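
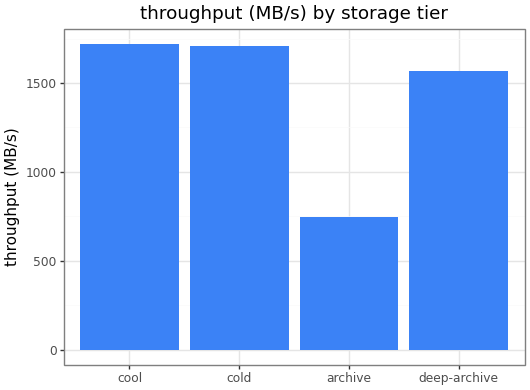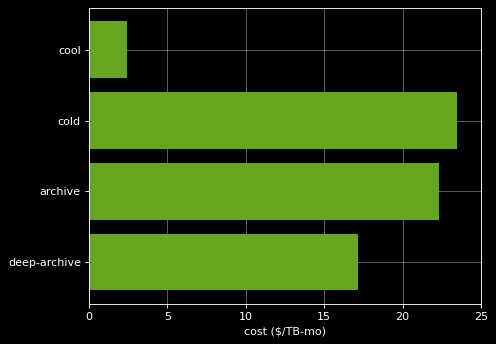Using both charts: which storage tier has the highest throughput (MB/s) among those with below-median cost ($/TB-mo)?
cool

Chart 2 median cost ($/TB-mo) ≈ 20; below-median storage tiers: cool, deep-archive. Among those, cool has the highest throughput (MB/s) (≈ 1800).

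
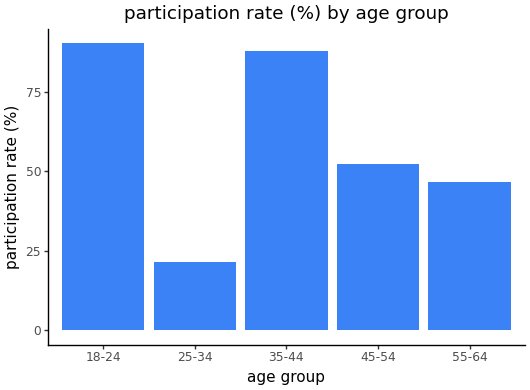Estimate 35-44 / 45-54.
35-44 ≈ 90, 45-54 ≈ 50; 90/50 ≈ 1.8.

≈ 1.8×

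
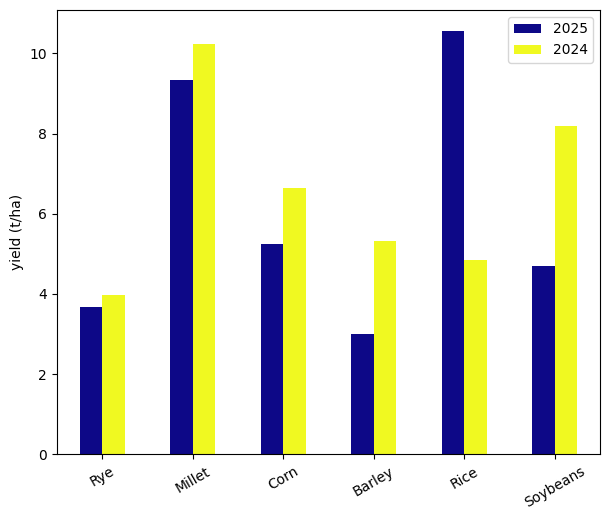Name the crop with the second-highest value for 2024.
Top 3 for 2024: Millet ≈ 10, Soybeans ≈ 8, Corn ≈ 7.

Soybeans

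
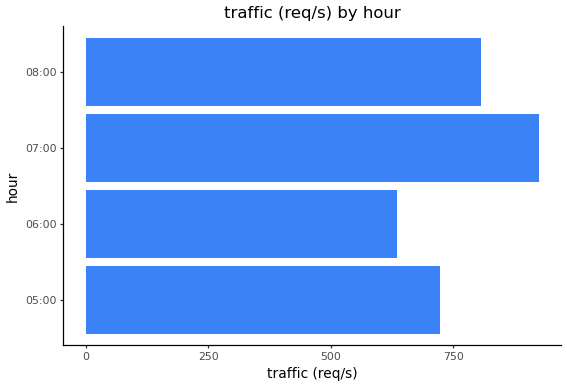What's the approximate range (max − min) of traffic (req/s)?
Max 07:00 ≈ 900, min 06:00 ≈ 600; range ≈ 300.

≈ 300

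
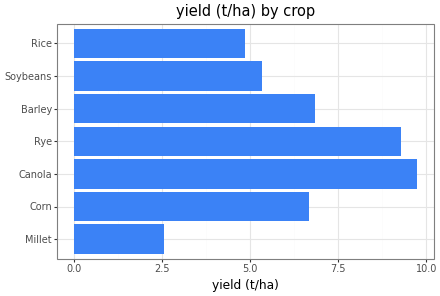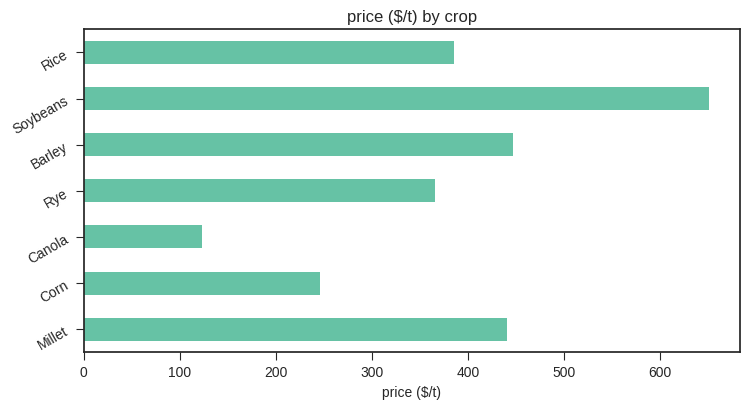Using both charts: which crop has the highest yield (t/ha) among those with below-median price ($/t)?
Canola

Chart 2 median price ($/t) ≈ 400; below-median crops: Corn, Canola, Rye. Among those, Canola has the highest yield (t/ha) (≈ 10).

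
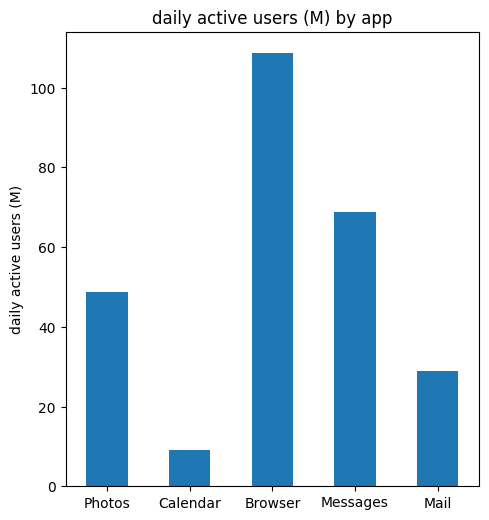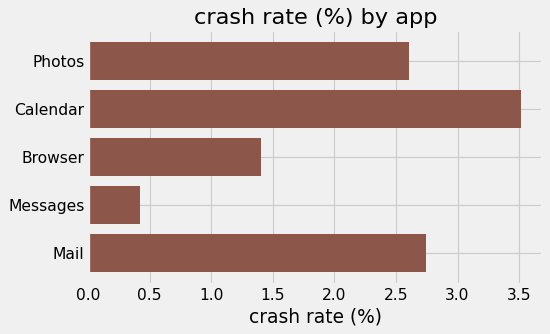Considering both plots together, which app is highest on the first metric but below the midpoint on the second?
Chart 2 median crash rate (%) ≈ 2.5; below-median apps: Browser, Messages. Among those, Browser has the highest daily active users (M) (≈ 110).

Browser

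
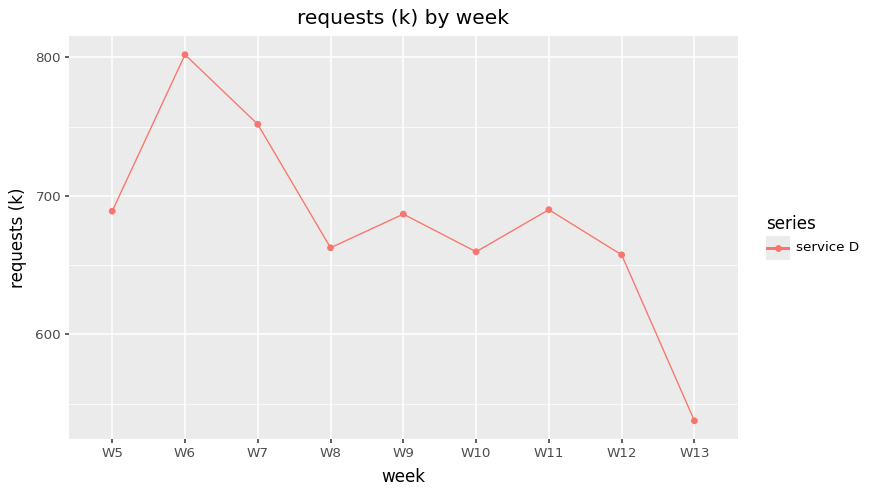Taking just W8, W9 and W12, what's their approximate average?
(650 + 675 + 650) / 3 ≈ 658.

≈ 658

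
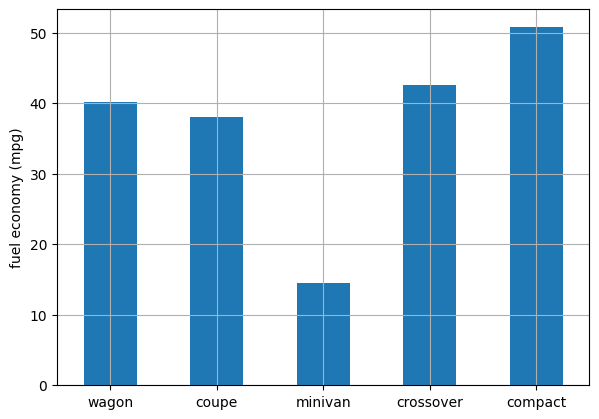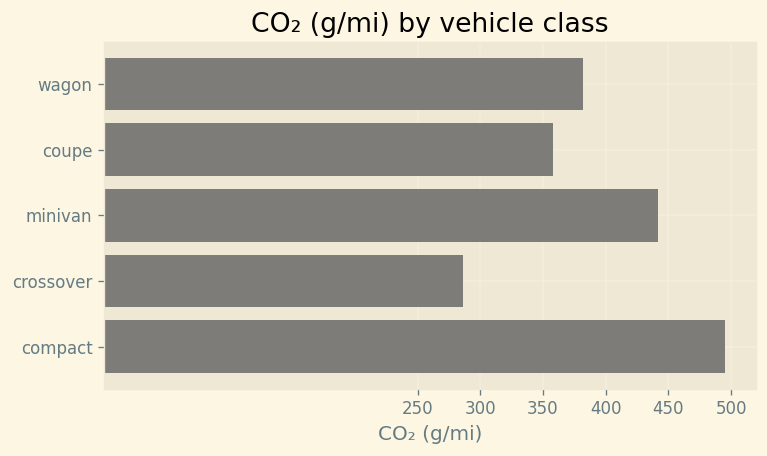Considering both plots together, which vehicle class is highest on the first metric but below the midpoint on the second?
Chart 2 median CO₂ (g/mi) ≈ 400; below-median vehicle classes: coupe, crossover. Among those, crossover has the highest fuel economy (mpg) (≈ 45).

crossover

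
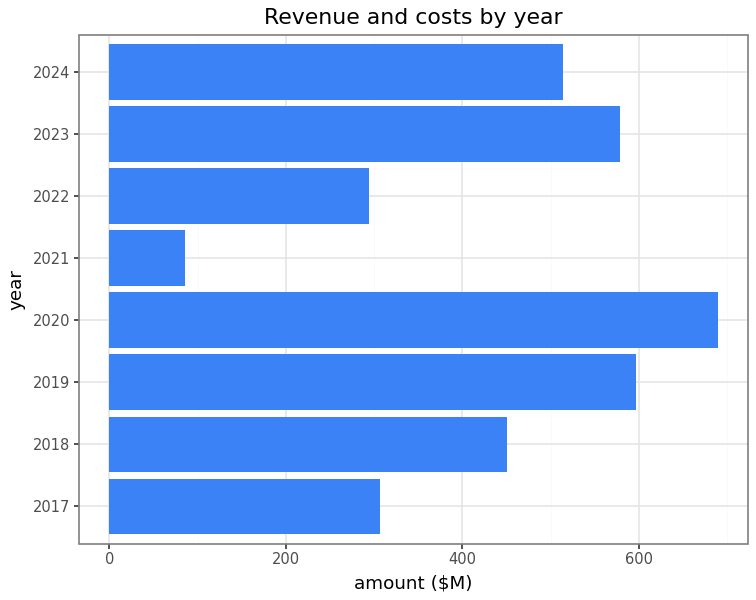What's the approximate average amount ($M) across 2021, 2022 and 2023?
≈ 333

(100 + 300 + 600) / 3 ≈ 333.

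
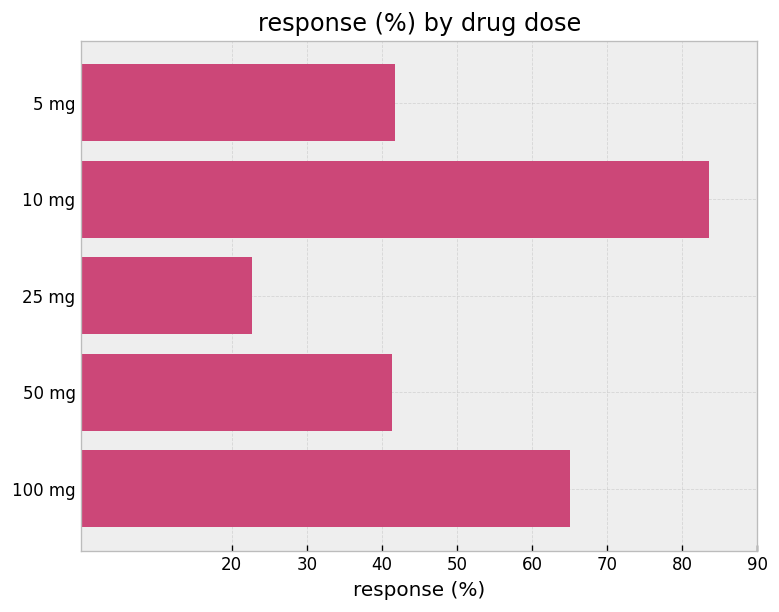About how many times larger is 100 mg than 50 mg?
≈ 1.75×

100 mg ≈ 70, 50 mg ≈ 40; 70/40 ≈ 1.75.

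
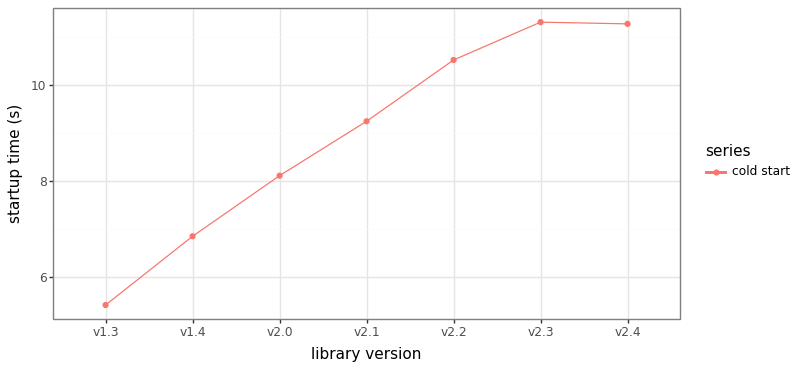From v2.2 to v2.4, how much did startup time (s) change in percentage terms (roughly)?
≈ +9.5%

v2.2 ≈ 10.5, v2.4 ≈ 11.5; (11.5 − 10.5) / 10.5 ≈ +9.5%.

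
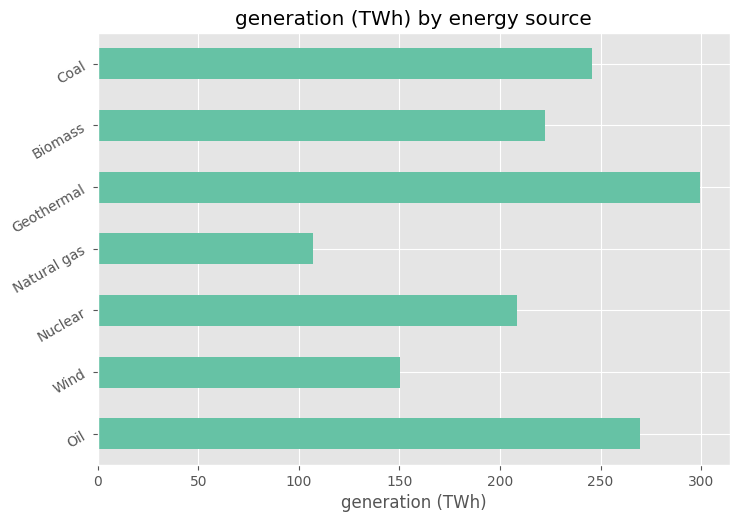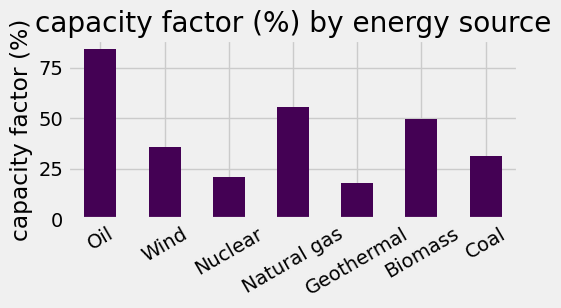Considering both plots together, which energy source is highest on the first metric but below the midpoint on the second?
Chart 2 median capacity factor (%) ≈ 40; below-median energy sources: Nuclear, Geothermal, Coal. Among those, Geothermal has the highest generation (TWh) (≈ 300).

Geothermal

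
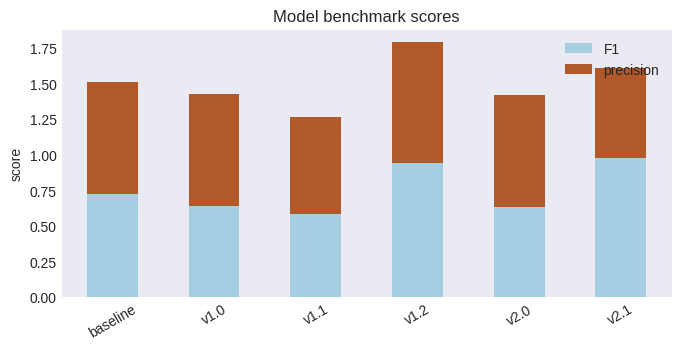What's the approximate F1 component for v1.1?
≈ 0.6

F1 top ≈ 0.6, bottom ≈ 0.0; segment ≈ 0.6.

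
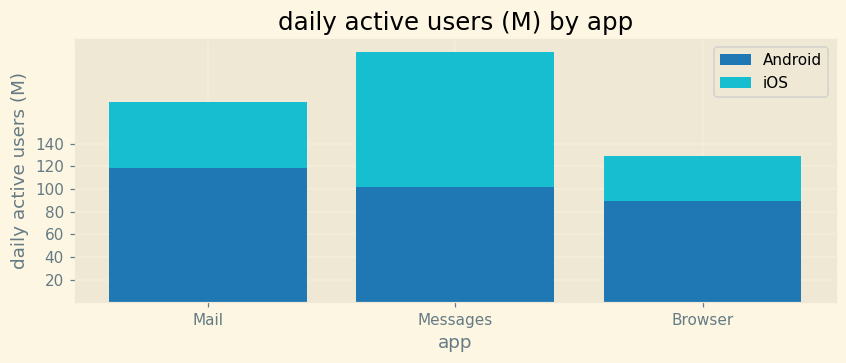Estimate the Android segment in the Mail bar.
Android top ≈ 120, bottom ≈ 0; segment ≈ 120.

≈ 120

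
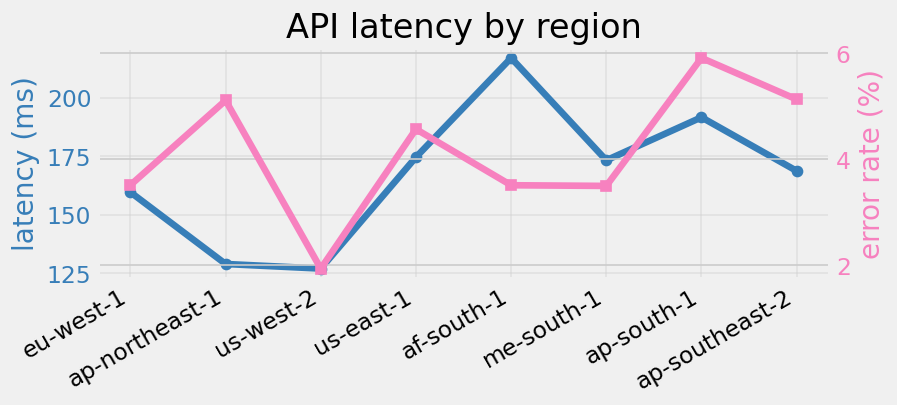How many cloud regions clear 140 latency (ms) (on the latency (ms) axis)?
6

Above 140: eu-west-1, us-east-1, af-south-1, me-south-1, ap-south-1, ap-southeast-2.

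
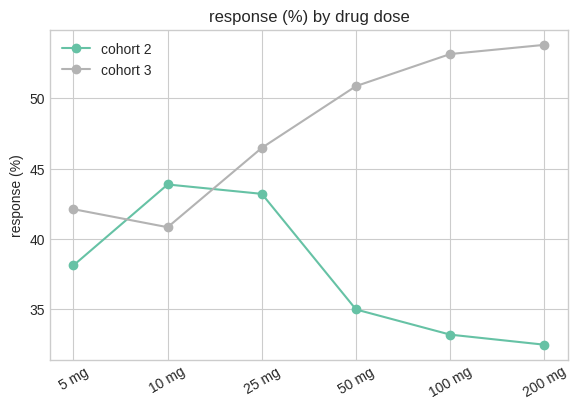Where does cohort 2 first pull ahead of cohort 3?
10 mg

5 mg: cohort 2 ≈ 38 vs cohort 3 ≈ 42 (not yet); 10 mg: cohort 2 ≈ 44 vs cohort 3 ≈ 40 (first crossover).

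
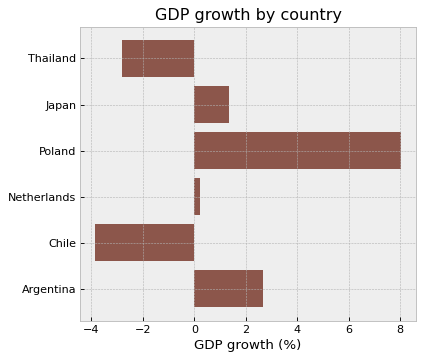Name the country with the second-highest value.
Top 3: Poland ≈ 8, Argentina ≈ 3, Japan ≈ 1.

Argentina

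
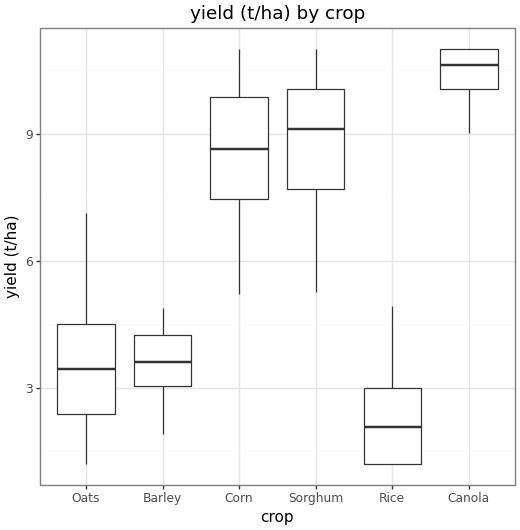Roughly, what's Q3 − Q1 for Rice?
≈ 2

Q3 ≈ 3, Q1 ≈ 1; IQR ≈ 2.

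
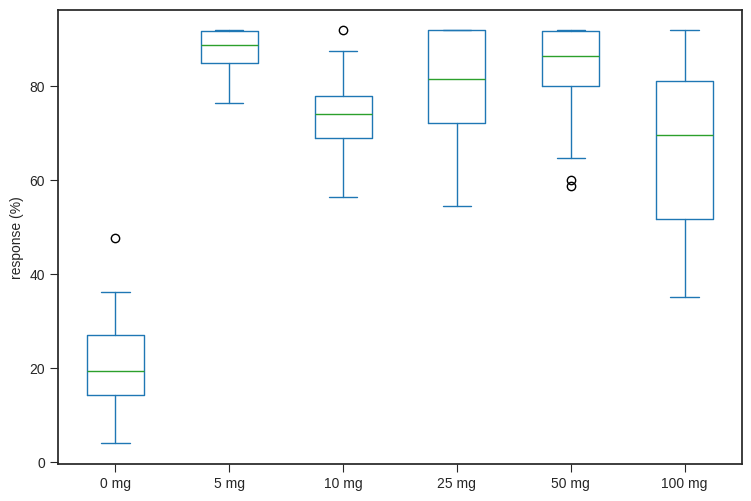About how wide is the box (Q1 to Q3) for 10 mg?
Q3 ≈ 80, Q1 ≈ 70; IQR ≈ 10.

≈ 10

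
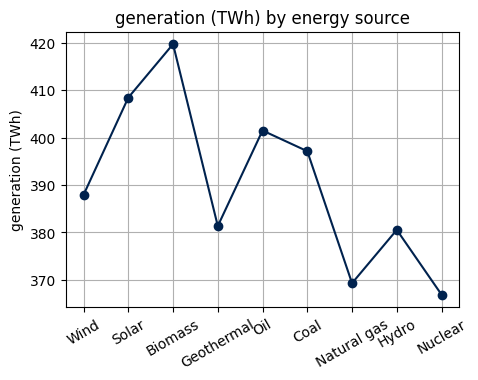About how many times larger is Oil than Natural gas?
Oil ≈ 400, Natural gas ≈ 370; 400/370 ≈ 1.08.

≈ 1.08×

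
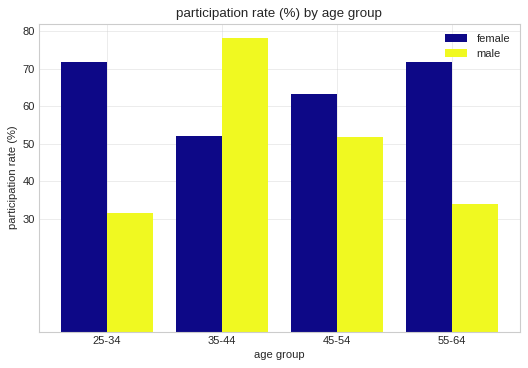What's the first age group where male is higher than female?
35-44

25-34: male ≈ 30 vs female ≈ 70 (not yet); 35-44: male ≈ 80 vs female ≈ 50 (first crossover).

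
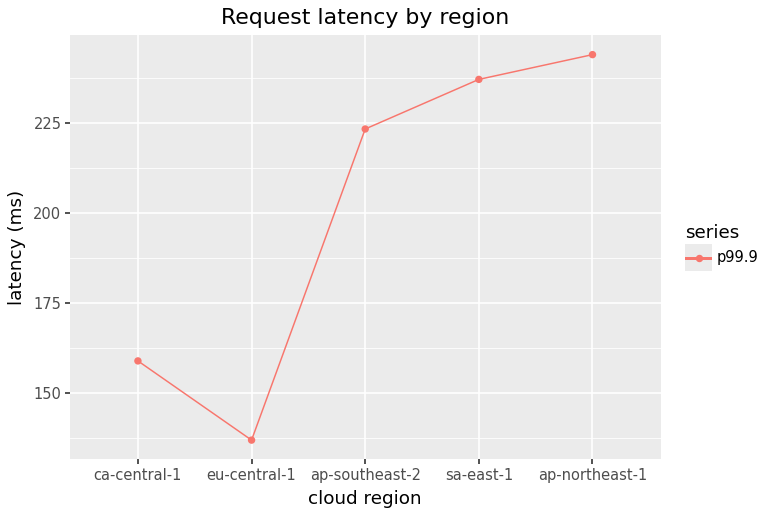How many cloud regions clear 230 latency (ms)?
2

Above 230: sa-east-1, ap-northeast-1.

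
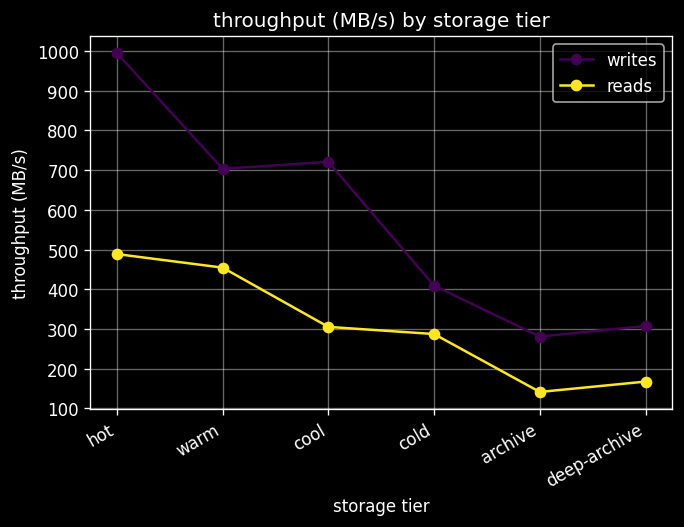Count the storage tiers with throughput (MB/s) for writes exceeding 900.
1

Above 900: hot.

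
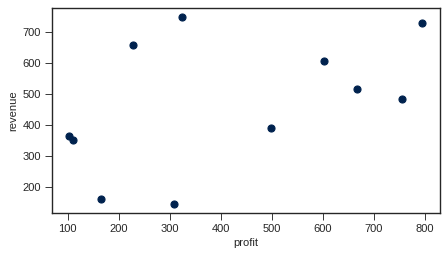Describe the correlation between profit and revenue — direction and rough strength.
positive, moderate

Points are positively correlated; moderate (|r| ≈ 0.5).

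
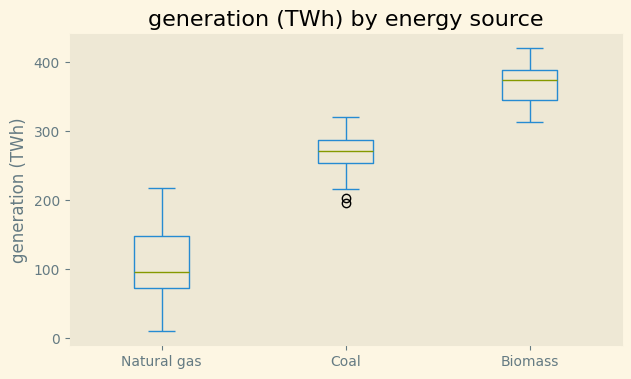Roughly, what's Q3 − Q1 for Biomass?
Q3 ≈ 400, Q1 ≈ 350; IQR ≈ 50.

≈ 50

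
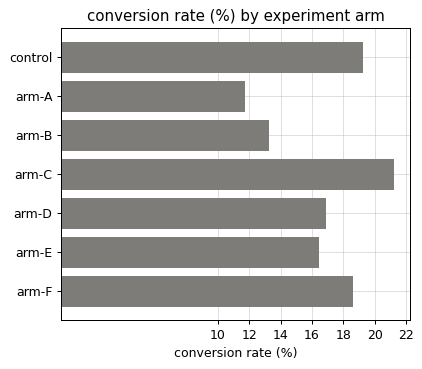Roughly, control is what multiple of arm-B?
control ≈ 20, arm-B ≈ 14; 20/14 ≈ 1.43.

≈ 1.43×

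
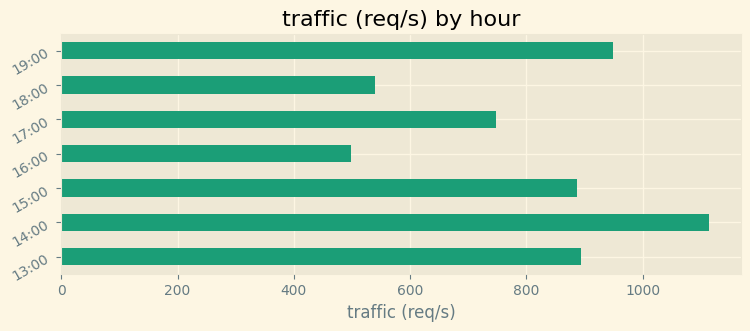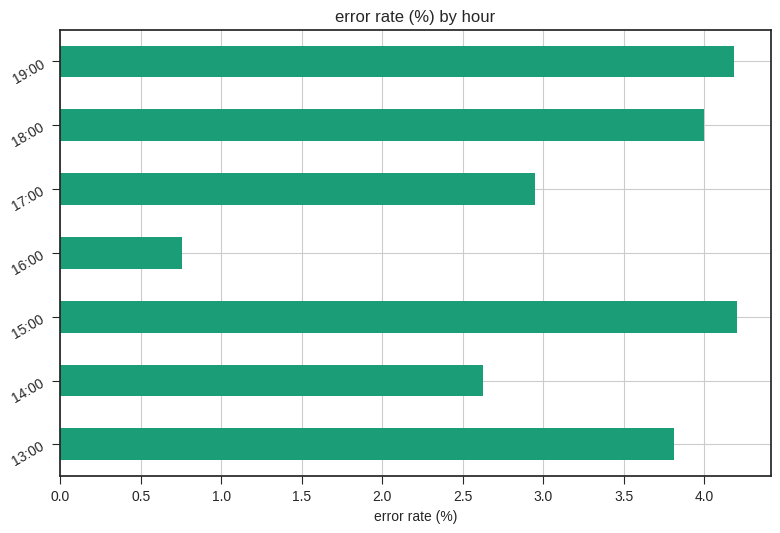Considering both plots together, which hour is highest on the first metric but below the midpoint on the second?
14:00

Chart 2 median error rate (%) ≈ 4; below-median hours: 14:00, 16:00, 17:00. Among those, 14:00 has the highest traffic (req/s) (≈ 1200).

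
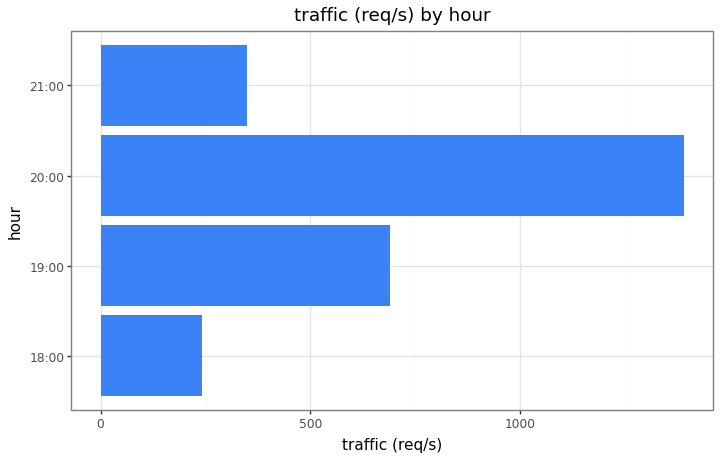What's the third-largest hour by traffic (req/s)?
21:00

Top 4: 20:00 ≈ 1400, 19:00 ≈ 600, 21:00 ≈ 400, 18:00 ≈ 200.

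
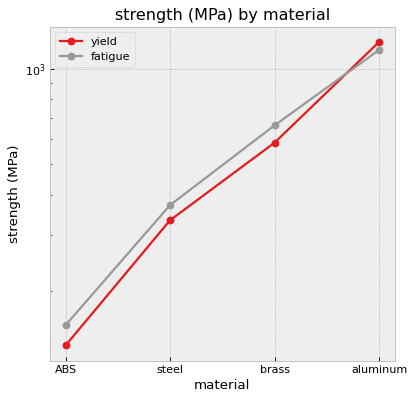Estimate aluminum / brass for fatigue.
≈ 1.57×

aluminum ≈ 1100, brass ≈ 700; 1100/700 ≈ 1.57.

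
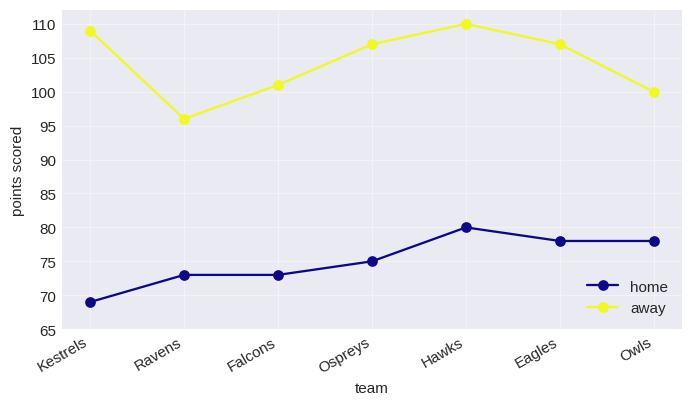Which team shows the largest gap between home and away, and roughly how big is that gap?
Kestrels, ≈ 40

Kestrels: home ≈ 70, away ≈ 110 → gap ≈ 40. Next-largest (Ospreys) is only ≈ 30.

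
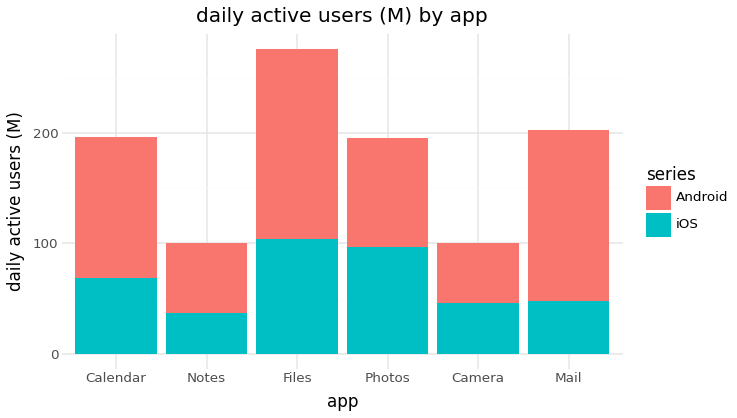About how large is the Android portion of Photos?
Android top ≈ 200, bottom ≈ 100; segment ≈ 100.

≈ 100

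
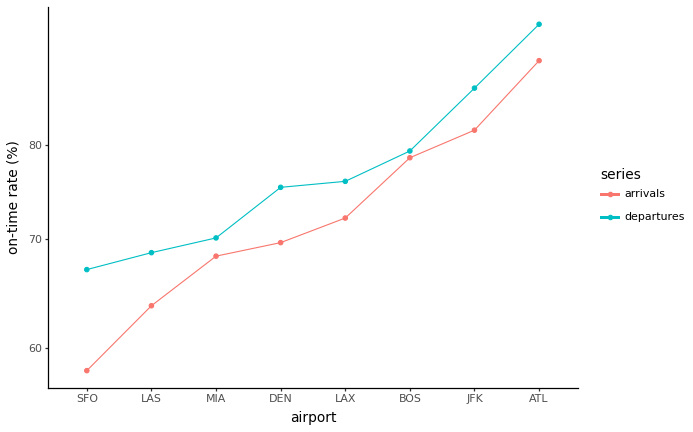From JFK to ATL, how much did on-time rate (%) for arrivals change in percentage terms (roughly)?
≈ +12.5%

JFK ≈ 80, ATL ≈ 90; (90 − 80) / 80 ≈ +12.5%.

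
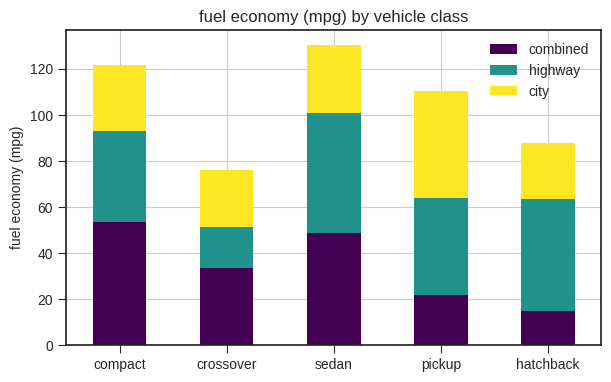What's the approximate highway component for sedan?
highway top ≈ 100, bottom ≈ 40; segment ≈ 60.

≈ 60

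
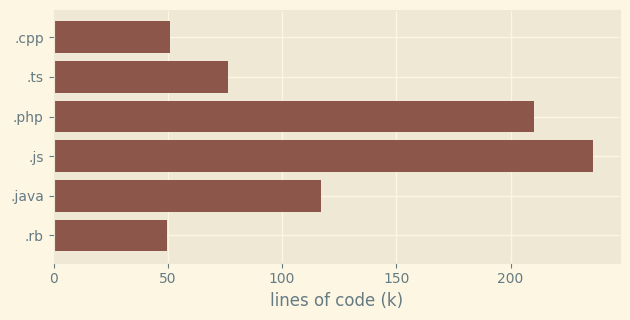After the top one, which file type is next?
.php

Top 3: .js ≈ 240, .php ≈ 220, .java ≈ 120.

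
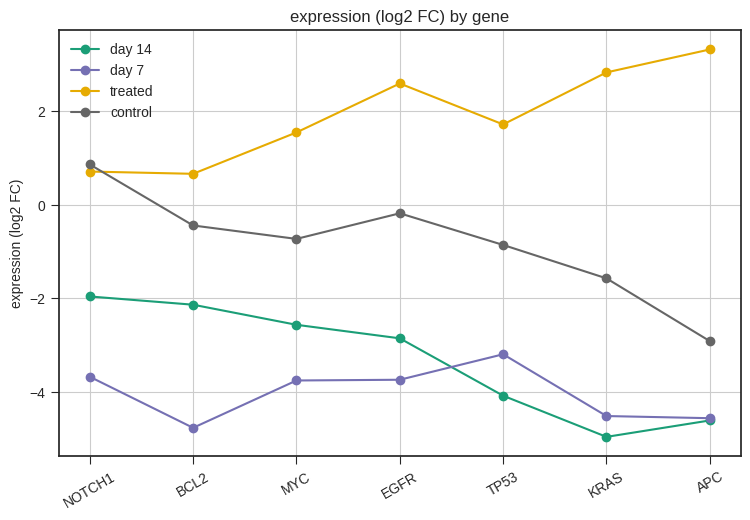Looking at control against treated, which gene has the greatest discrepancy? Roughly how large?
APC: control ≈ -3, treated ≈ 3 → gap ≈ 6. Next-largest (KRAS) is only ≈ 5.

APC, ≈ 6 log2 FC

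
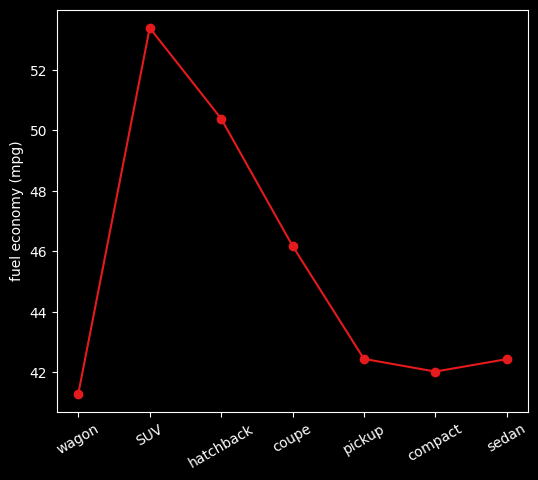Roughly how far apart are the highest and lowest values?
Max SUV ≈ 54, min wagon ≈ 42; range ≈ 12.

≈ 12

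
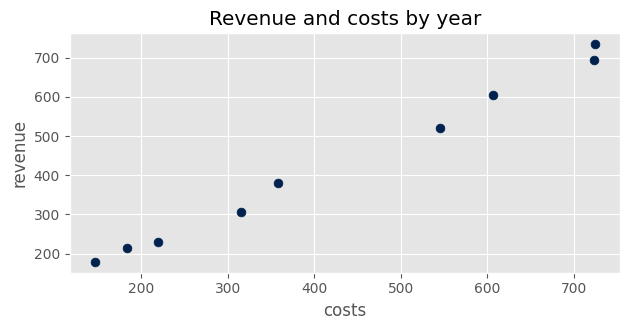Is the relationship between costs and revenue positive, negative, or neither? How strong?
Points are positively correlated; strong (|r| ≈ 1.0).

positive, strong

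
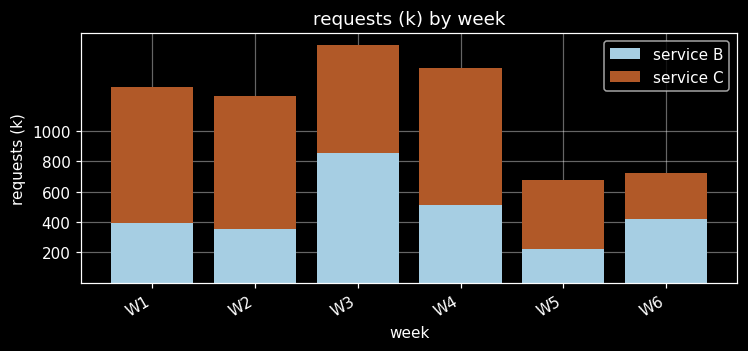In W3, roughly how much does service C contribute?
service C top ≈ 1600, bottom ≈ 800; segment ≈ 800.

≈ 800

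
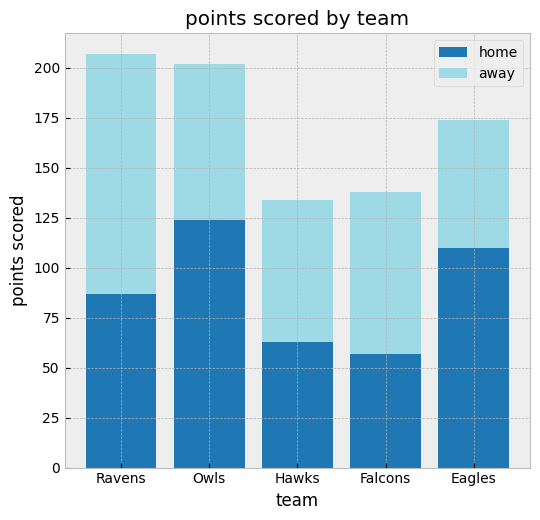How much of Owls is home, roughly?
home top ≈ 120, bottom ≈ 0; segment ≈ 120.

≈ 120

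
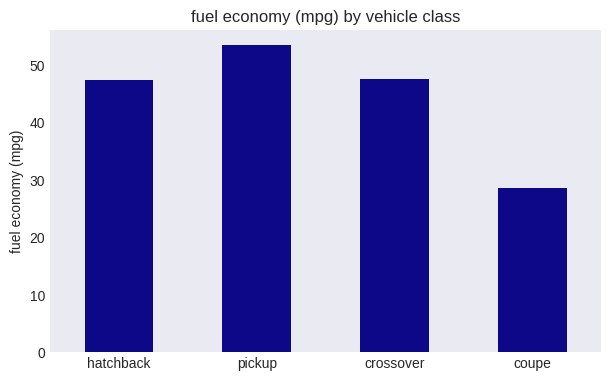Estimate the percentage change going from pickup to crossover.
≈ -9.1%

pickup ≈ 55, crossover ≈ 50; (50 − 55) / 55 ≈ -9.1%.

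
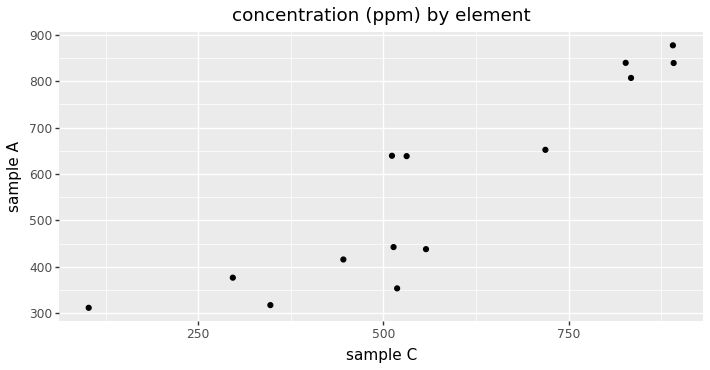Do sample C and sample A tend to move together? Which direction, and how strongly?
positive, strong

Points are positively correlated; strong (|r| ≈ 0.9).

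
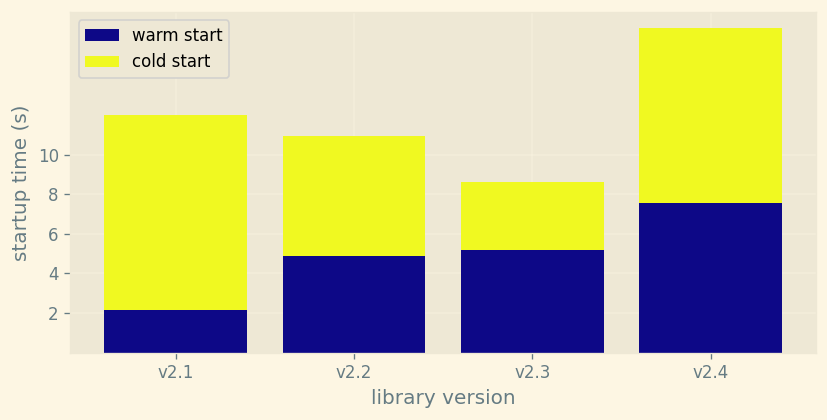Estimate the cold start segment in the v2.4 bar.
≈ 8

cold start top ≈ 16, bottom ≈ 8; segment ≈ 8.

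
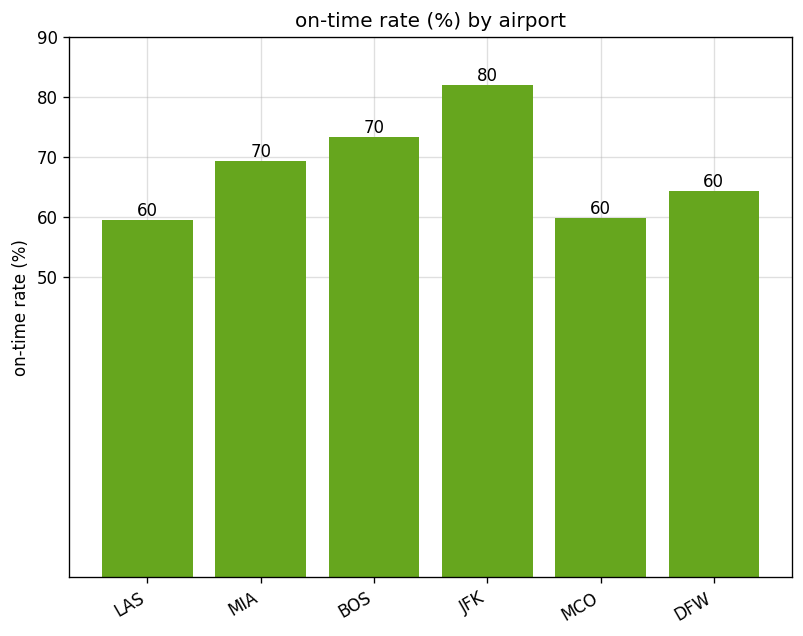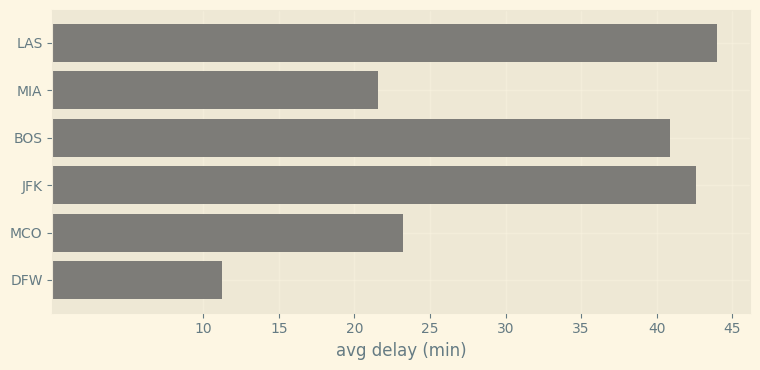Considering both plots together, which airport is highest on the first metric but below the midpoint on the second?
MIA

Chart 2 median avg delay (min) ≈ 30; below-median airports: MIA, MCO, DFW. Among those, MIA has the highest on-time rate (%) (≈ 70).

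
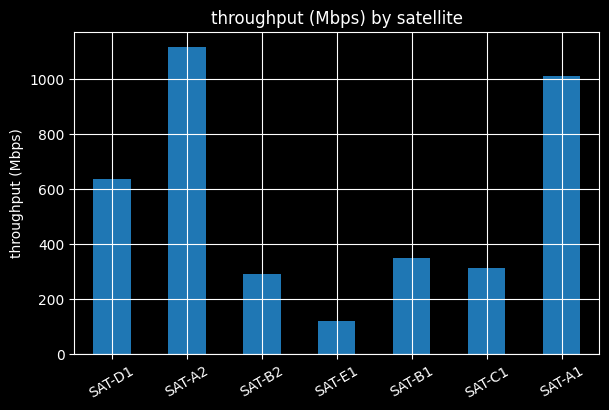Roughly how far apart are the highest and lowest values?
Max SAT-A2 ≈ 1100, min SAT-E1 ≈ 100; range ≈ 1000.

≈ 1000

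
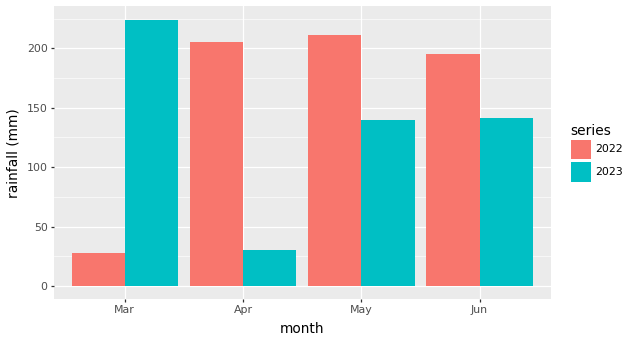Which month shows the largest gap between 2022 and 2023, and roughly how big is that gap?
Mar, ≈ 200 mm

Mar: 2022 ≈ 20, 2023 ≈ 220 → gap ≈ 200. Next-largest (Apr) is only ≈ 160.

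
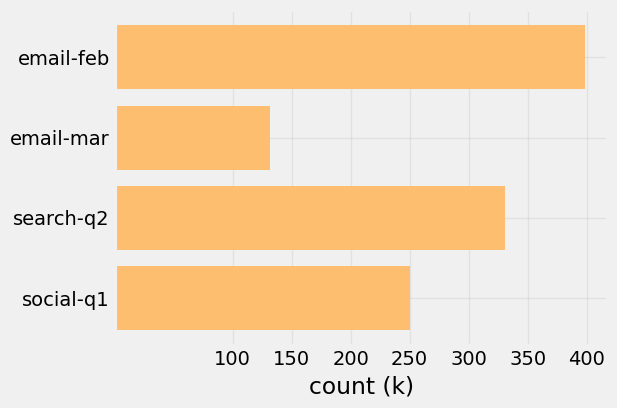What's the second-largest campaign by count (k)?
search-q2

Top 3: email-feb ≈ 400, search-q2 ≈ 350, social-q1 ≈ 250.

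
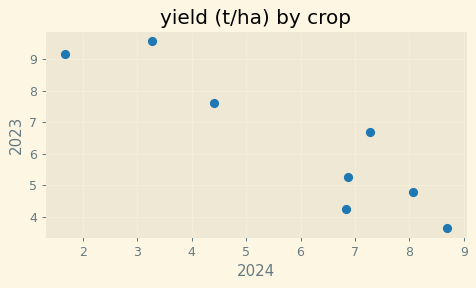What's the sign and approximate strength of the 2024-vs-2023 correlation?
negative, strong

Points are negatively correlated; strong (|r| ≈ 0.9).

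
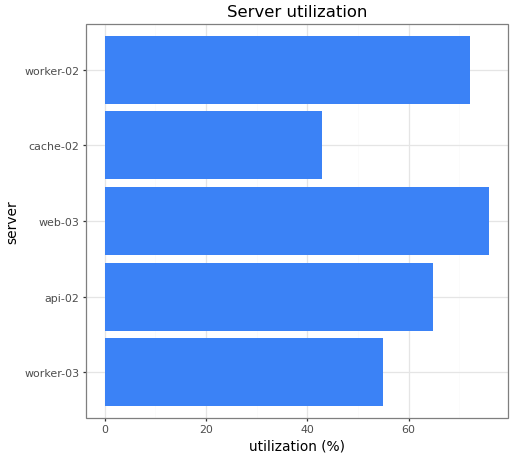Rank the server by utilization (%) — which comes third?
api-02

Top 4: web-03 ≈ 80, worker-02 ≈ 70, api-02 ≈ 60, worker-03 ≈ 50.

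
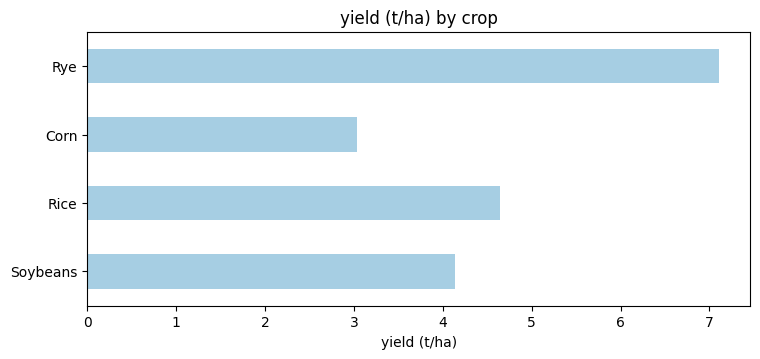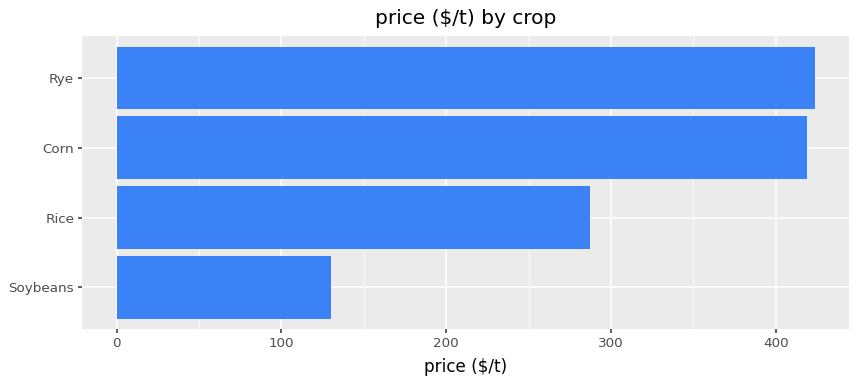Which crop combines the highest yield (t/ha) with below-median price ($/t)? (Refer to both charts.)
Rice

Chart 2 median price ($/t) ≈ 350; below-median crops: Soybeans, Rice. Among those, Rice has the highest yield (t/ha) (≈ 5).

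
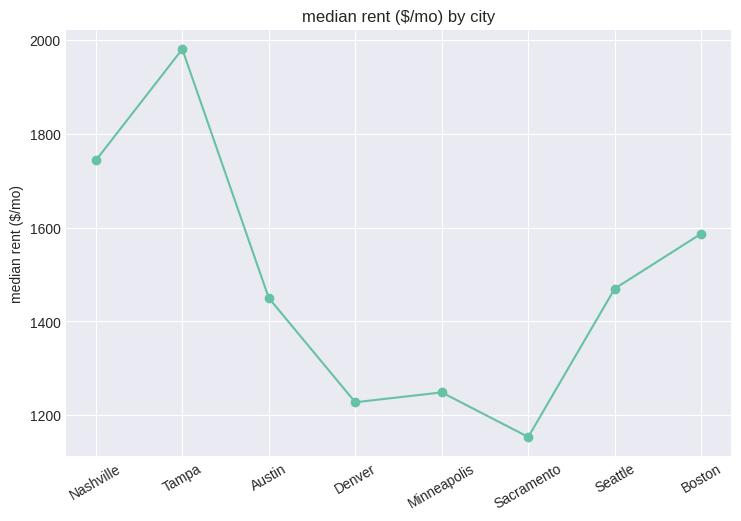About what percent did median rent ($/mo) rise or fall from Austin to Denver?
≈ -14.3%

Austin ≈ 1400, Denver ≈ 1200; (1200 − 1400) / 1400 ≈ -14.3%.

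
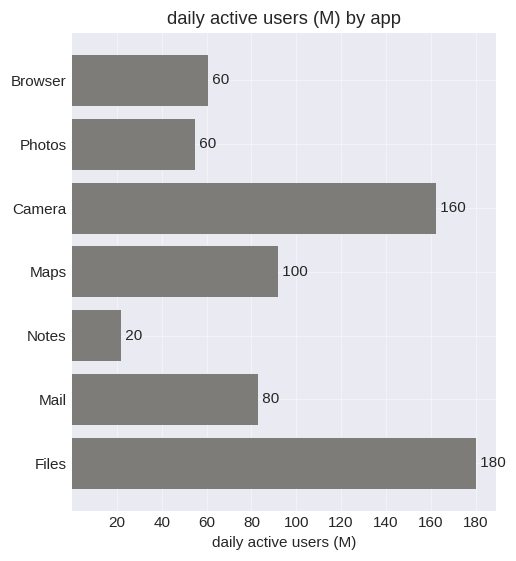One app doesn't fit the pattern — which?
Files ≈ 180; the rest sit between ≈ 20 and ≈ 160.

Files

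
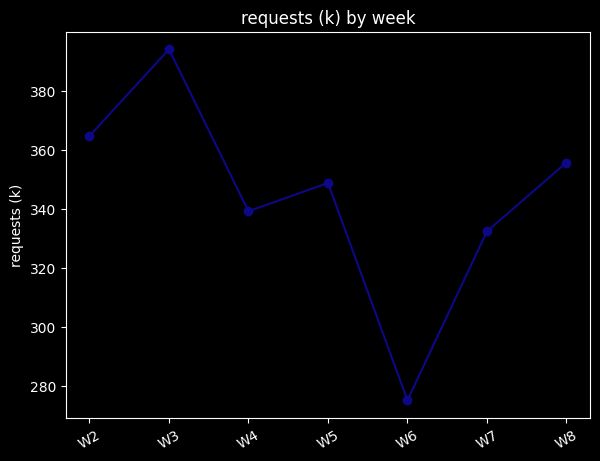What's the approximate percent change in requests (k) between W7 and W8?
W7 ≈ 330, W8 ≈ 360; (360 − 330) / 330 ≈ +9.1%.

≈ +9.1%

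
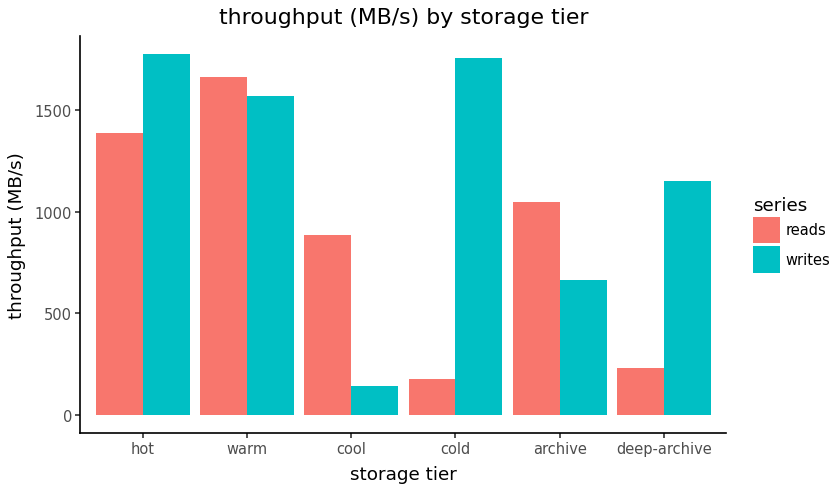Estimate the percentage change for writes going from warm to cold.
≈ +12.5%

warm ≈ 1600, cold ≈ 1800; (1800 − 1600) / 1600 ≈ +12.5%.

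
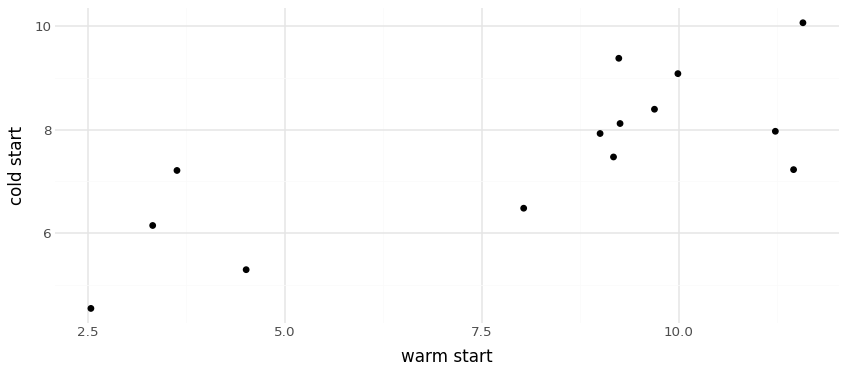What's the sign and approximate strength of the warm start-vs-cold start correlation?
Points are positively correlated; strong (|r| ≈ 0.8).

positive, strong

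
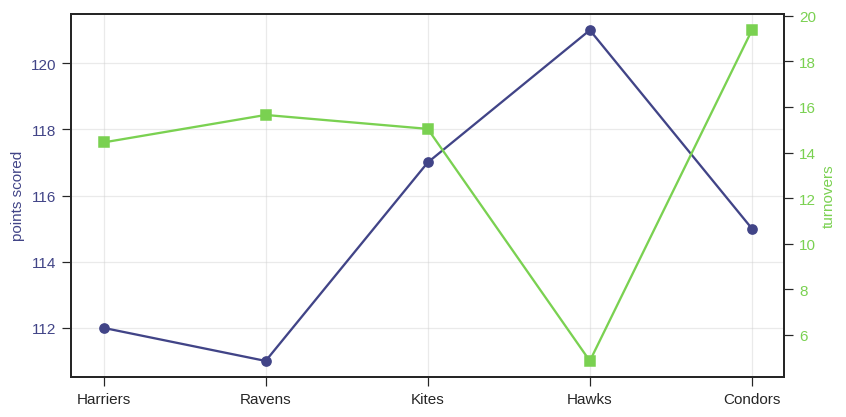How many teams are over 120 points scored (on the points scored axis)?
Above 120: Hawks.

1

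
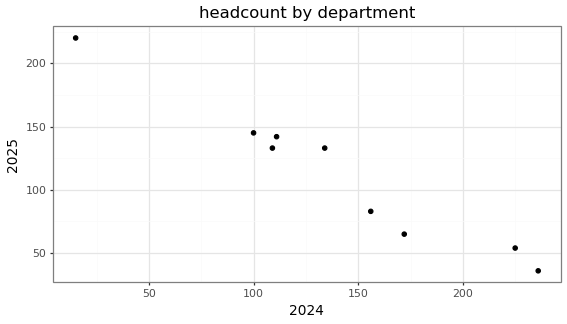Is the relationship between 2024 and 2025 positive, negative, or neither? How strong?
negative, strong

Points are negatively correlated; strong (|r| ≈ 1.0).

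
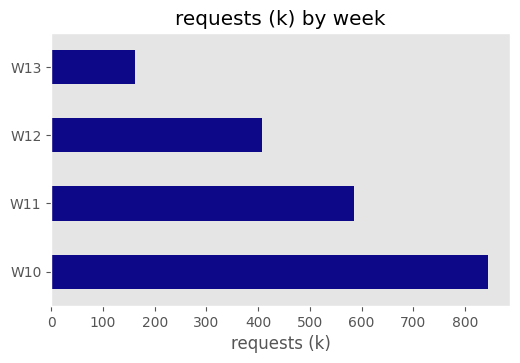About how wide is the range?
≈ 600

Max W10 ≈ 800, min W13 ≈ 200; range ≈ 600.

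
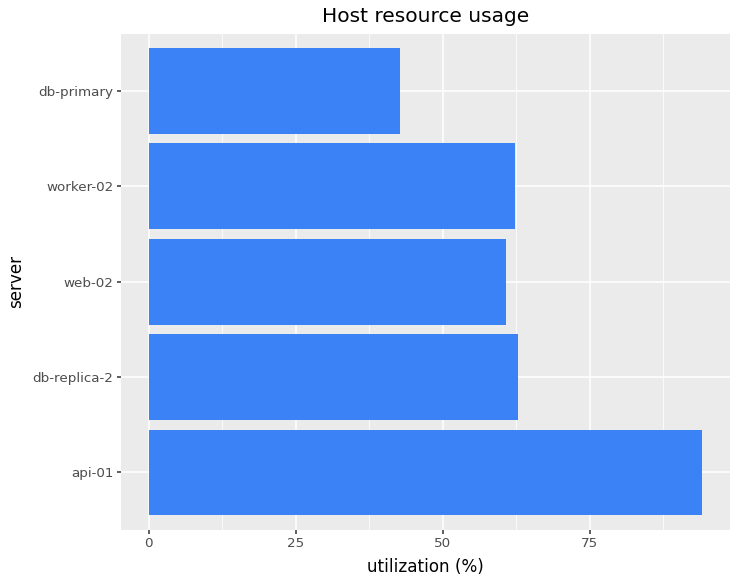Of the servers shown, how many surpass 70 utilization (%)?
Above 70: api-01.

1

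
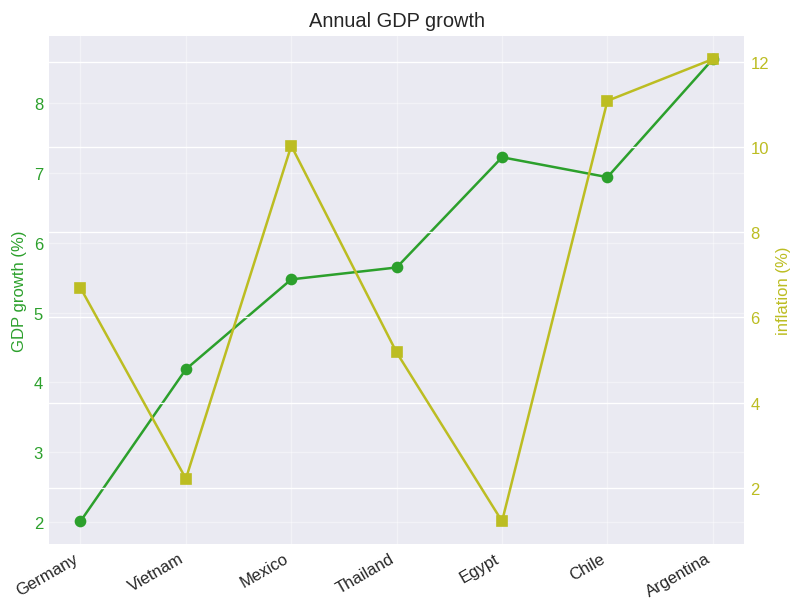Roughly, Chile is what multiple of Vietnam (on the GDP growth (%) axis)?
≈ 1.75×

Chile ≈ 7, Vietnam ≈ 4; 7/4 ≈ 1.75.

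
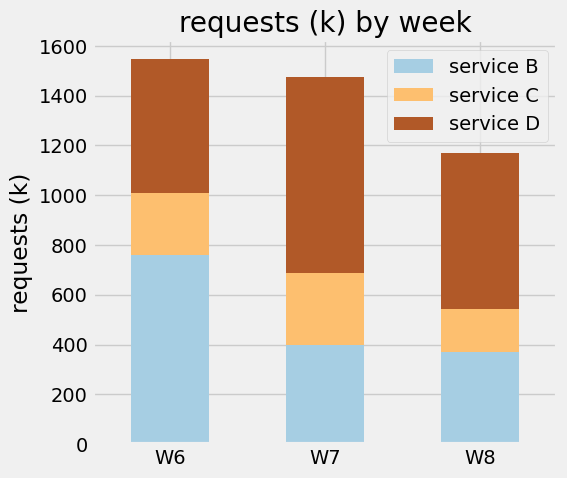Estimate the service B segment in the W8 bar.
≈ 400

service B top ≈ 400, bottom ≈ 0; segment ≈ 400.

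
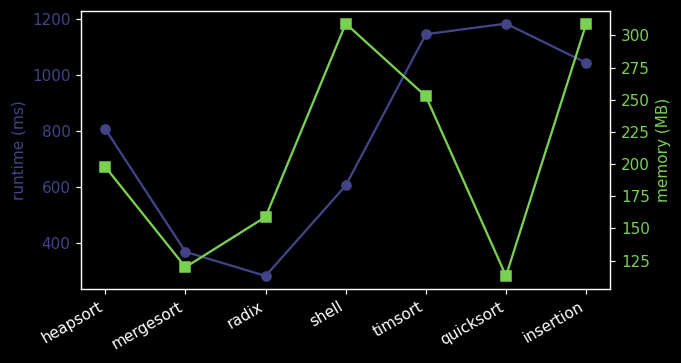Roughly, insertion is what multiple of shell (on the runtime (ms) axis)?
insertion ≈ 1000, shell ≈ 600; 1000/600 ≈ 1.67.

≈ 1.67×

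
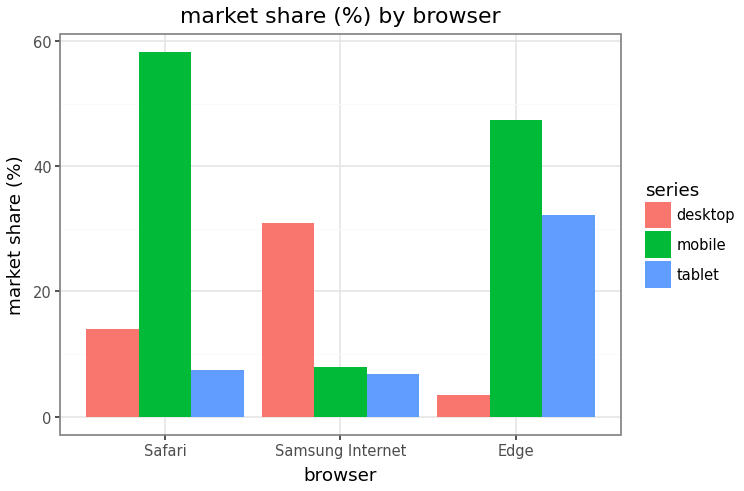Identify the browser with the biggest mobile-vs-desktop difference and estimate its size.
Safari: mobile ≈ 60, desktop ≈ 15 → gap ≈ 45. Next-largest (Edge) is only ≈ 40.

Safari, ≈ 45 %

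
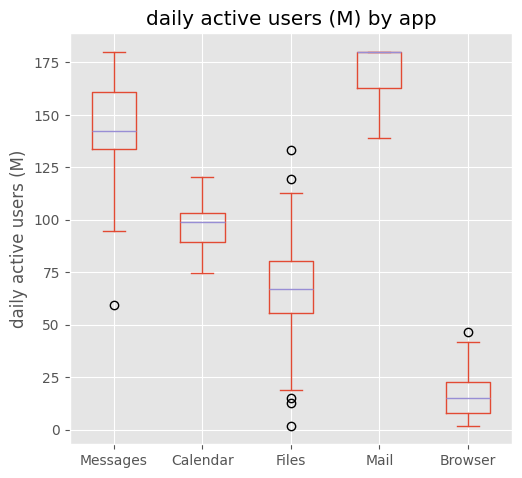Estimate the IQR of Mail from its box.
≈ 20

Q3 ≈ 180, Q1 ≈ 160; IQR ≈ 20.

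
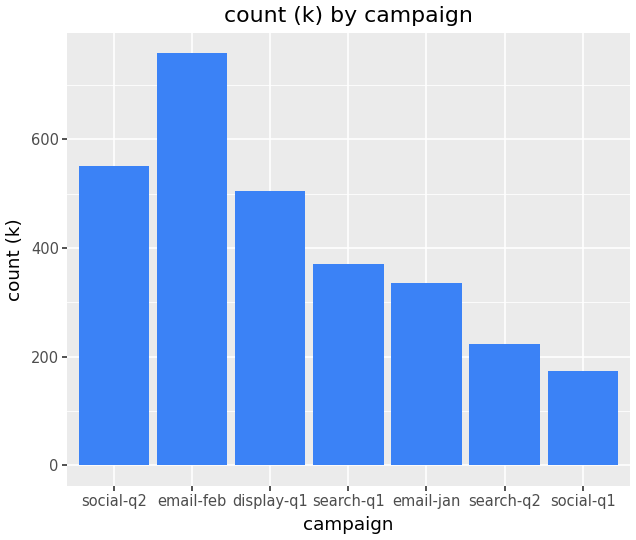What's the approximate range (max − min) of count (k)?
≈ 600

Max email-feb ≈ 800, min social-q1 ≈ 200; range ≈ 600.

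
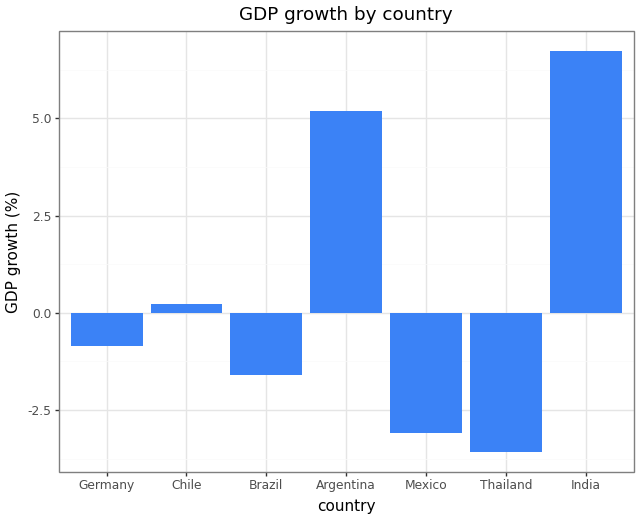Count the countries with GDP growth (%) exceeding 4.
Above 4: Argentina, India.

2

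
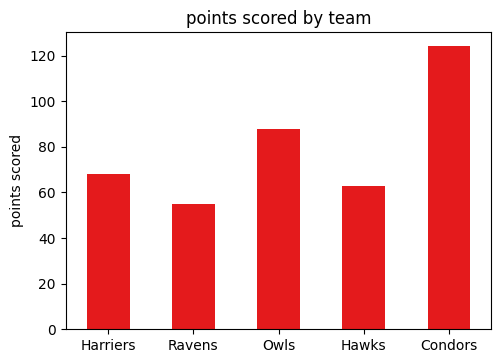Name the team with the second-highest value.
Top 3: Condors ≈ 120, Owls ≈ 80, Harriers ≈ 60.

Owls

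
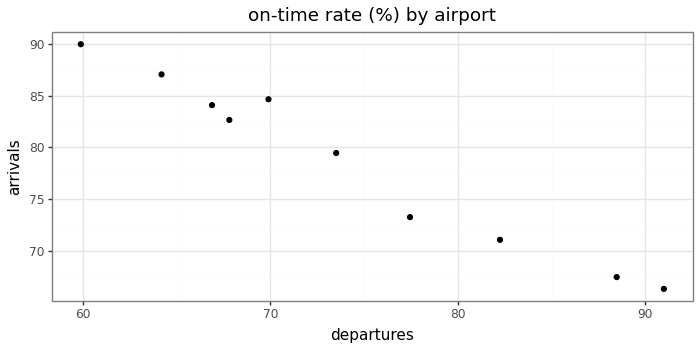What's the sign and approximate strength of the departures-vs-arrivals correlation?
Points are negatively correlated; strong (|r| ≈ 1.0).

negative, strong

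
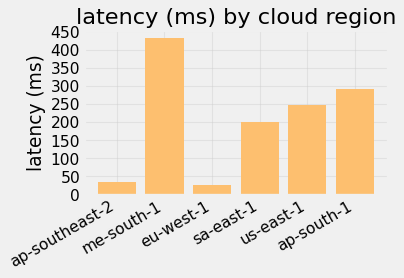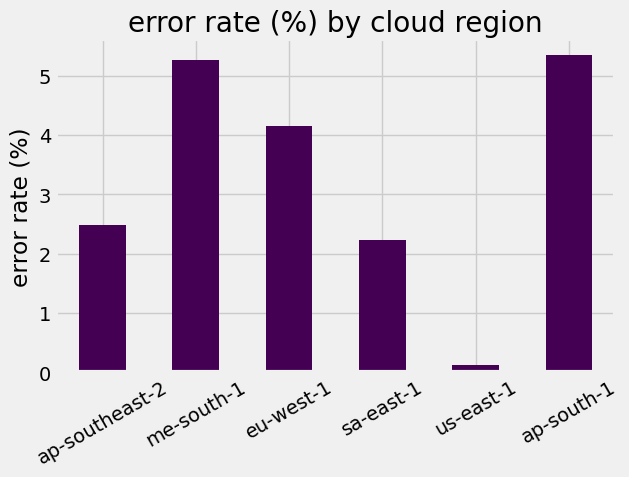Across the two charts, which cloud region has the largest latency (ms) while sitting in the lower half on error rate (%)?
Chart 2 median error rate (%) ≈ 3.5; below-median cloud regions: ap-southeast-2, sa-east-1, us-east-1. Among those, us-east-1 has the highest latency (ms) (≈ 250).

us-east-1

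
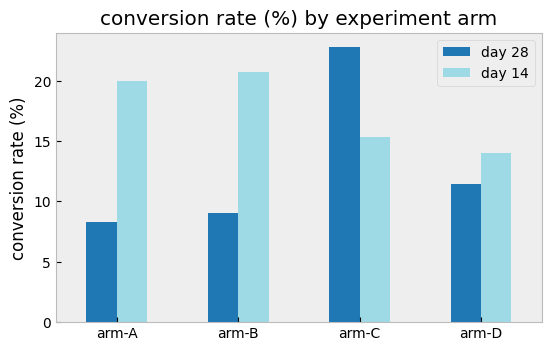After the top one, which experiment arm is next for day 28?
Top 3 for day 28: arm-C ≈ 22, arm-D ≈ 12, arm-B ≈ 10.

arm-D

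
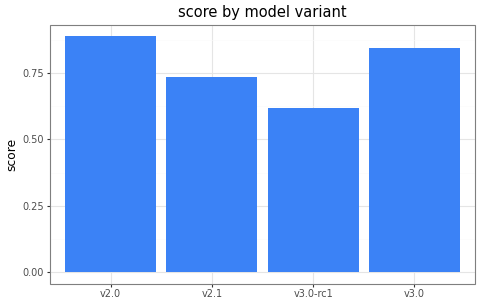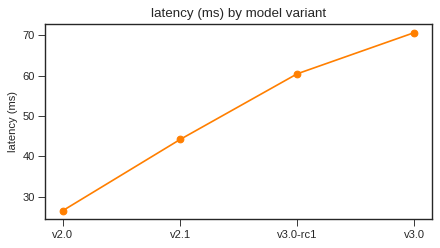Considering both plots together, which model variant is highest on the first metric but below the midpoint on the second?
Chart 2 median latency (ms) ≈ 50; below-median model variants: v2.0, v2.1. Among those, v2.0 has the highest score (≈ 0.9).

v2.0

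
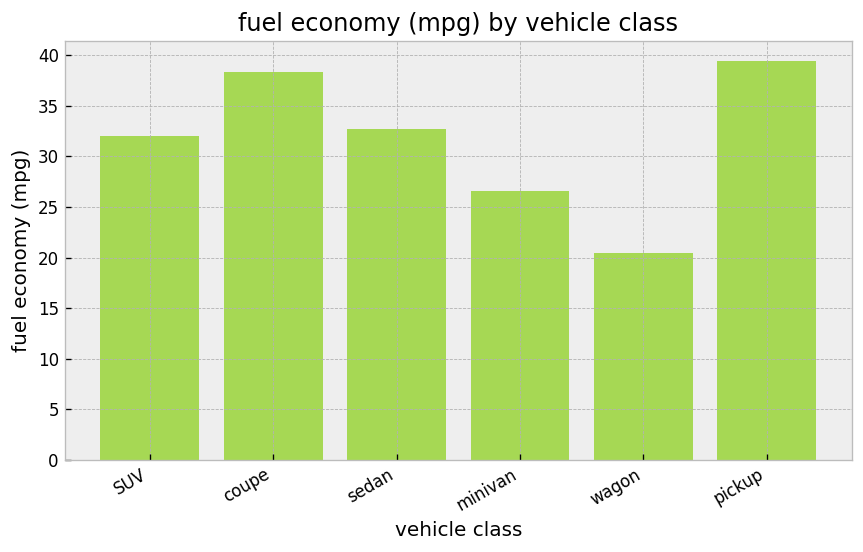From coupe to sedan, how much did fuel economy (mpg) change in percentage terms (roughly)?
coupe ≈ 40, sedan ≈ 35; (35 − 40) / 40 ≈ -12.5%.

≈ -12.5%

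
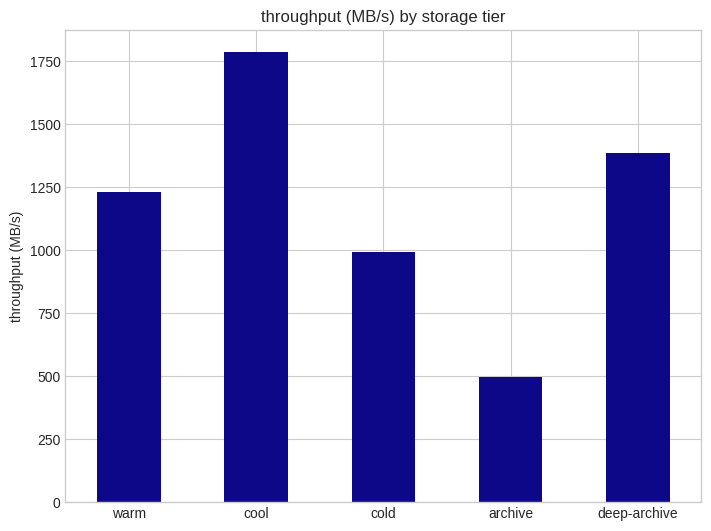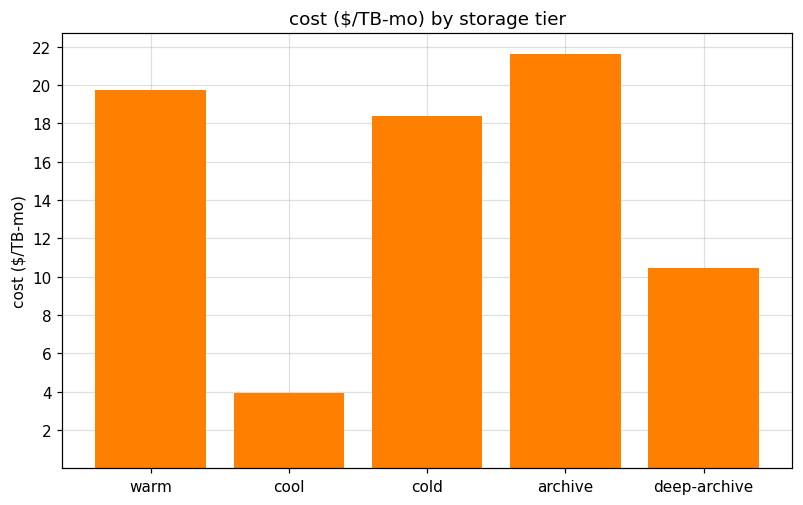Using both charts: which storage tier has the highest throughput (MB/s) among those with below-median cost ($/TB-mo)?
Chart 2 median cost ($/TB-mo) ≈ 18; below-median storage tiers: cool, deep-archive. Among those, cool has the highest throughput (MB/s) (≈ 1800).

cool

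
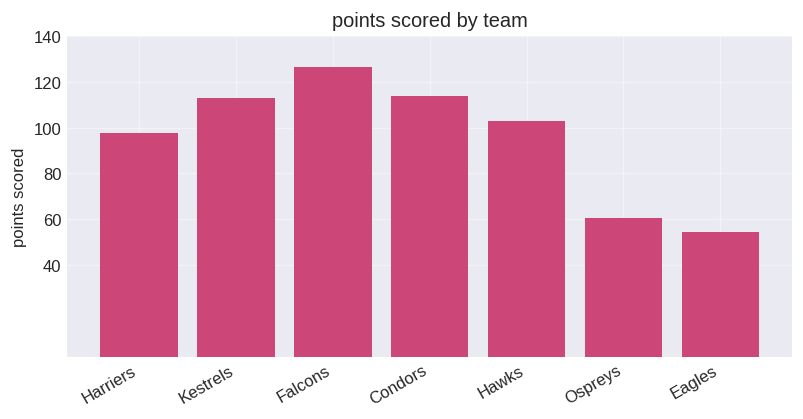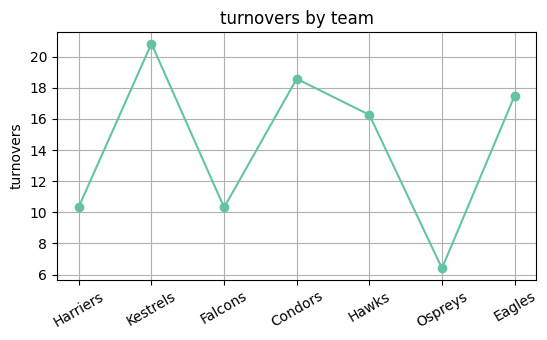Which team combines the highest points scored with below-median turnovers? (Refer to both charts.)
Chart 2 median turnovers ≈ 16; below-median teams: Harriers, Falcons, Ospreys. Among those, Falcons has the highest points scored (≈ 120).

Falcons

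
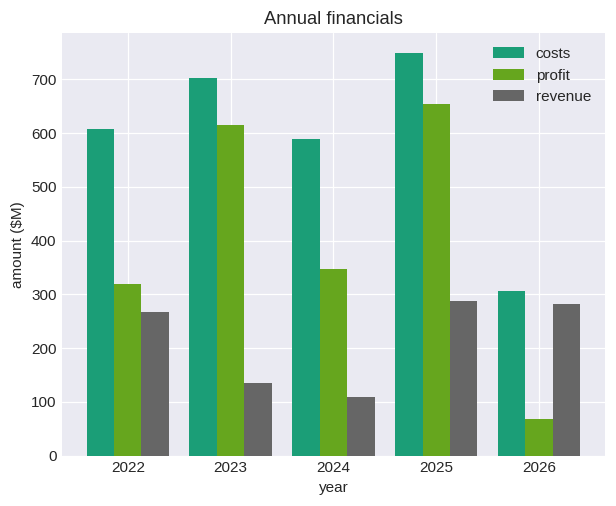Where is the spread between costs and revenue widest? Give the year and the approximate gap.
2023, ≈ 600 $M

2023: costs ≈ 700, revenue ≈ 100 → gap ≈ 600. Next-largest (2024) is only ≈ 500.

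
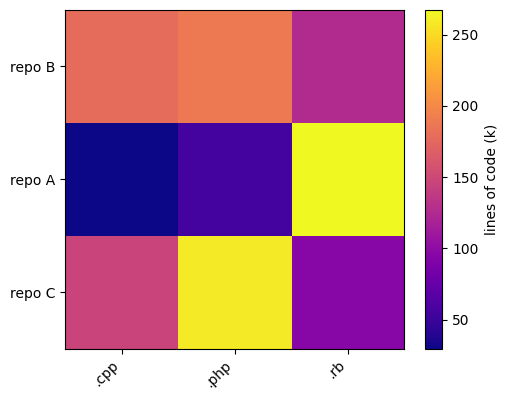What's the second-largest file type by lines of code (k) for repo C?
Top 3 for repo C: .php ≈ 260, .cpp ≈ 140, .rb ≈ 100.

.cpp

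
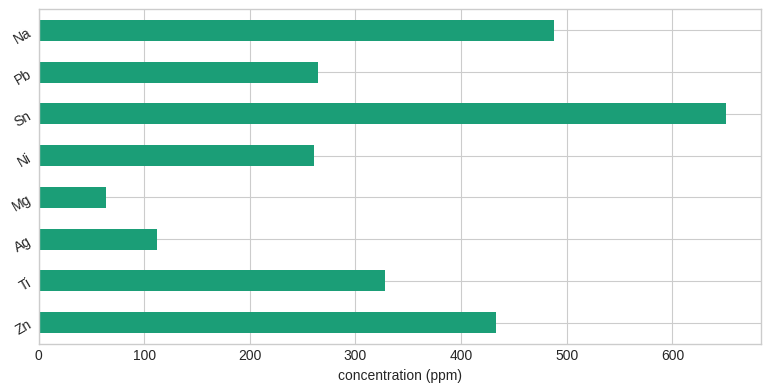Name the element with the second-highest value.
Na

Top 3: Sn ≈ 700, Na ≈ 500, Zn ≈ 400.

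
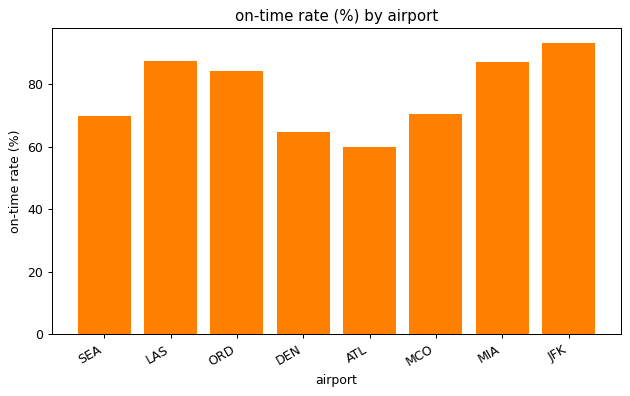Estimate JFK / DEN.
JFK ≈ 90, DEN ≈ 60; 90/60 ≈ 1.5.

≈ 1.5×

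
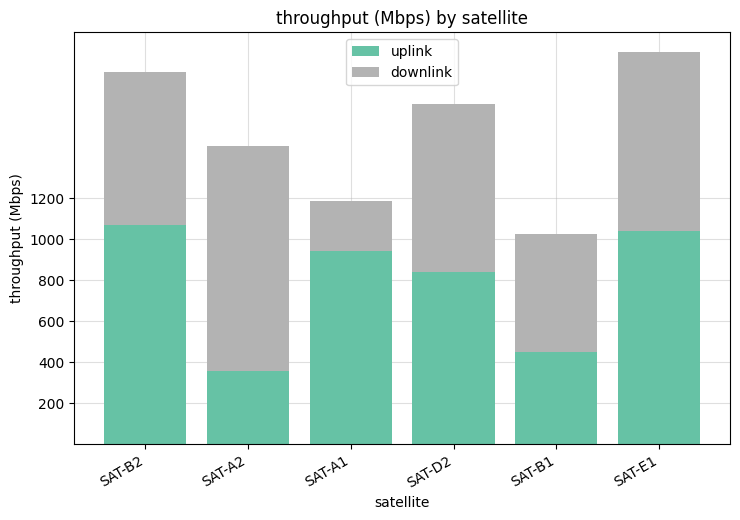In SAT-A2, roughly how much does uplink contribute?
≈ 400

uplink top ≈ 400, bottom ≈ 0; segment ≈ 400.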